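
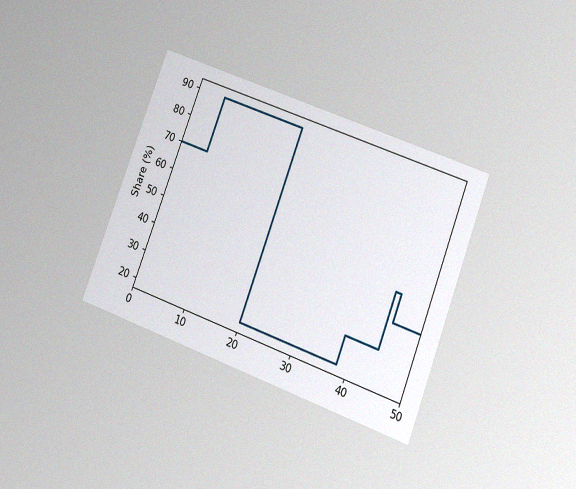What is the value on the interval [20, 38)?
The chart is tilted about 21° clockwise and viewed at a slight angle, with some photo noise. On [20, 38) the step sits at 20%.

20%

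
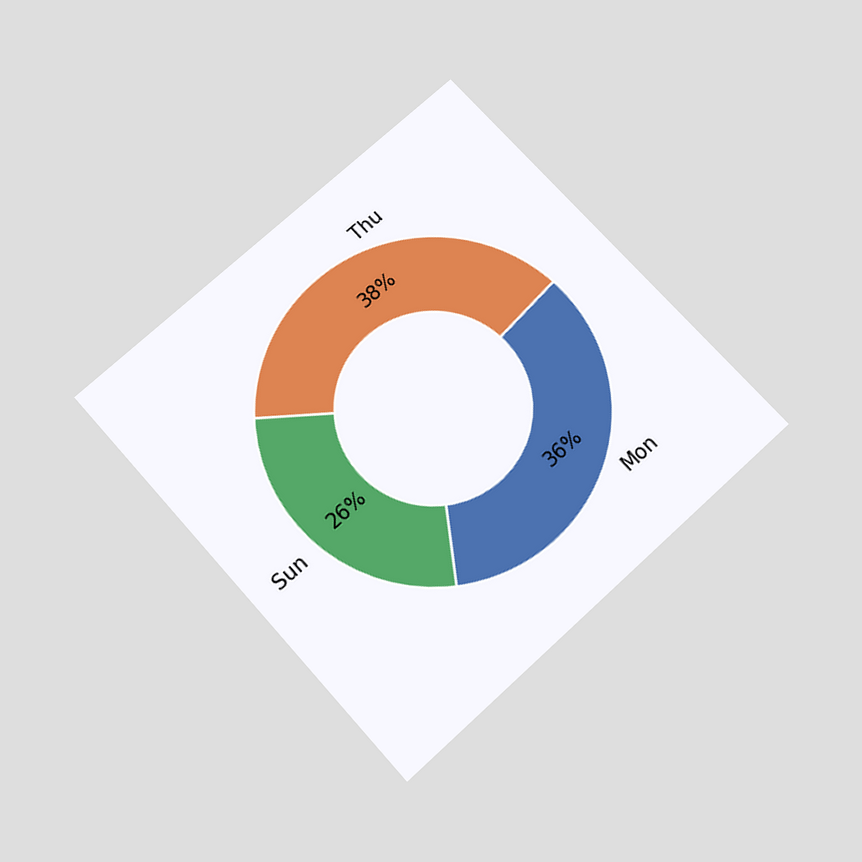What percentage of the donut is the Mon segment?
36%

The chart is tilted about 42° counter-clockwise and viewed slightly from below. The Mon segment takes up 36% of the ring.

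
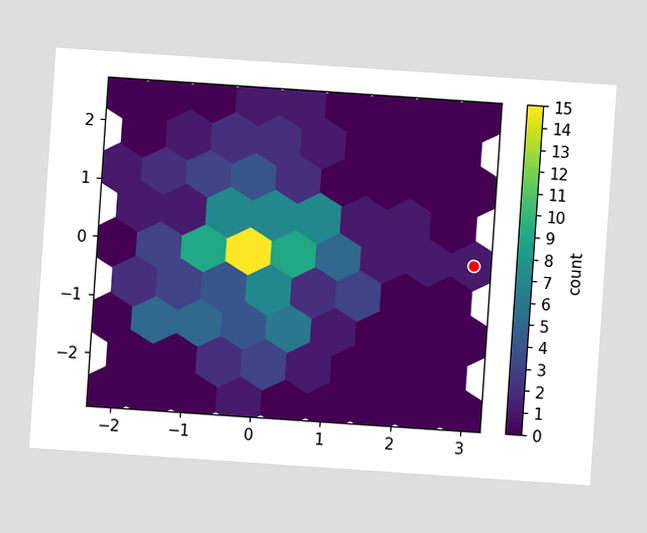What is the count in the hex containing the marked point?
1

The chart is tilted about 4° clockwise. The marked hex reads 1 on the colorbar.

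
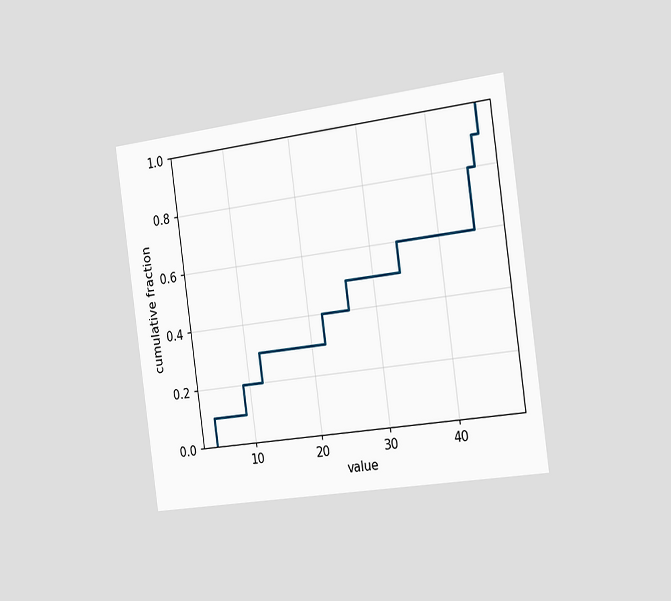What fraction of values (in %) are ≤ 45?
80%

The chart is tilted about 8° counter-clockwise and viewed slightly from the right. At x=45 the ECDF step is at 80%.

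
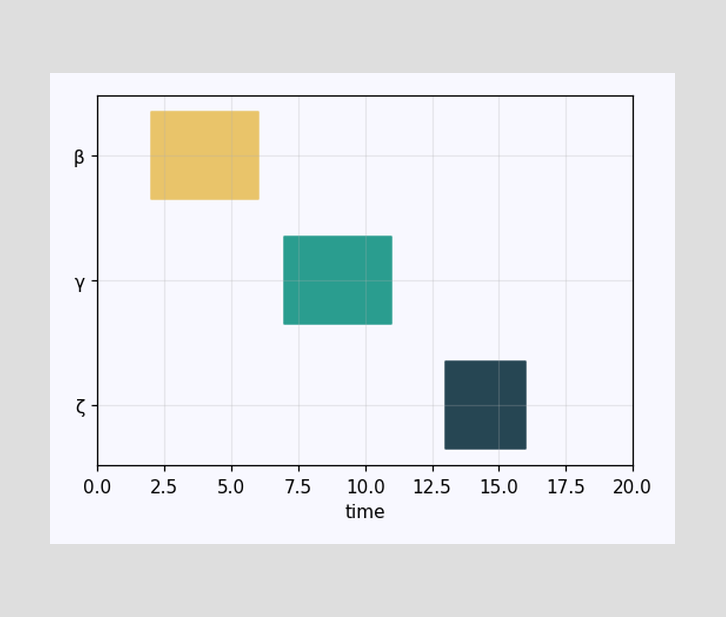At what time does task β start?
The β bar begins at t=2.

2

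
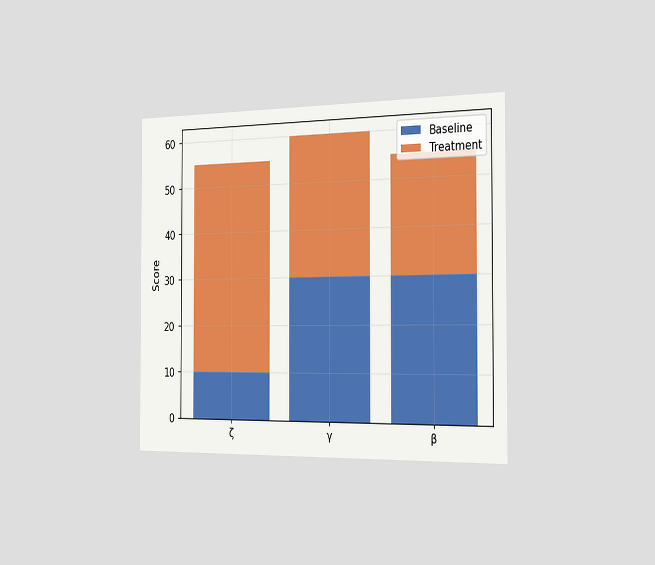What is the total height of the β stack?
The chart is viewed slightly from the right. The β stack's top reaches 55 on the y-axis.

55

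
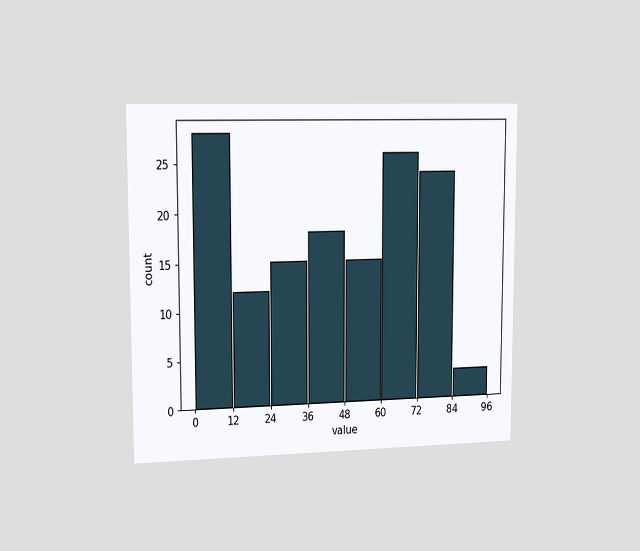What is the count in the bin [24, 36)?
15

The chart is viewed slightly from the left. The [24, 36) bin has height 15.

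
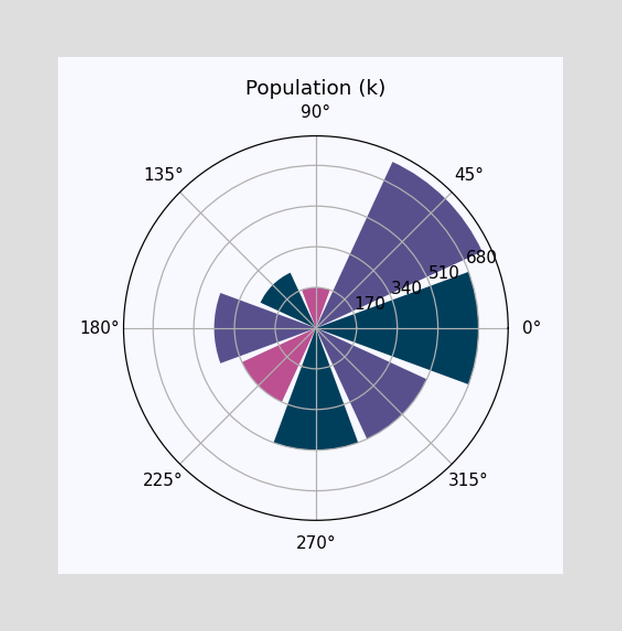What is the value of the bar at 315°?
510k

The bar at 315° reaches 510k on the radial axis.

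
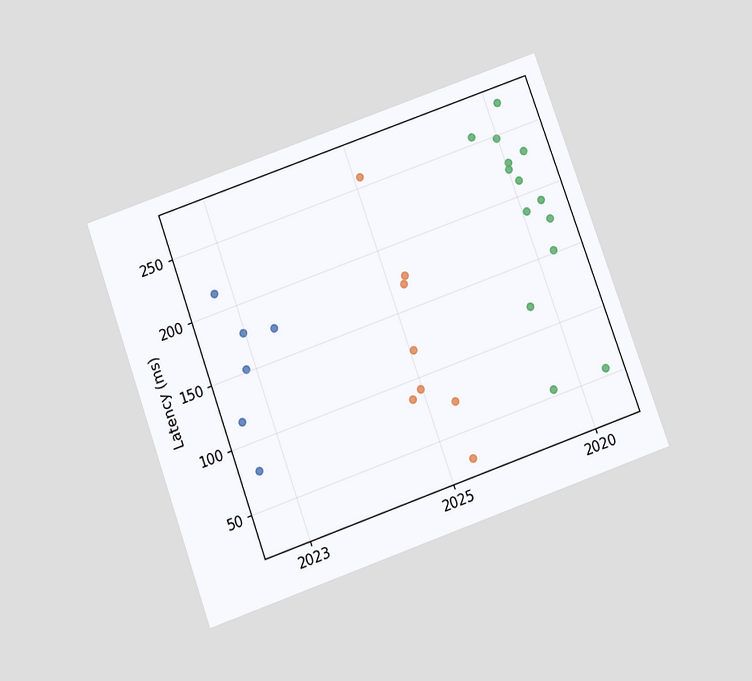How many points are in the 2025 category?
8

The chart is tilted about 20° counter-clockwise and viewed slightly from below. Counting the markers in the 2025 column gives 8.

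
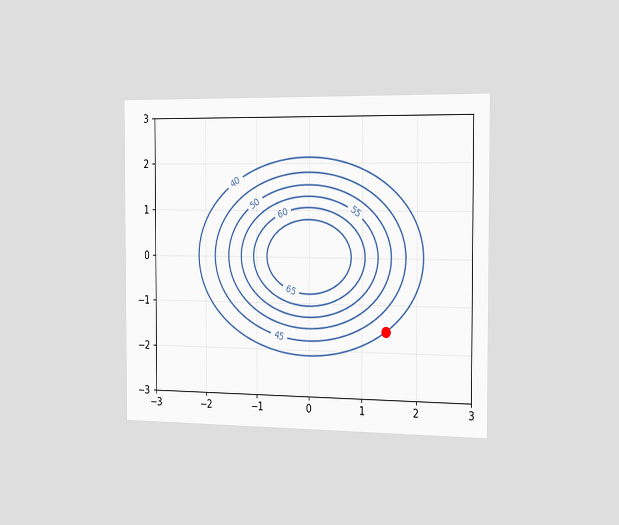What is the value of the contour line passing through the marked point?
40

The chart is viewed slightly from the right. The marked point sits on the contour labelled 40.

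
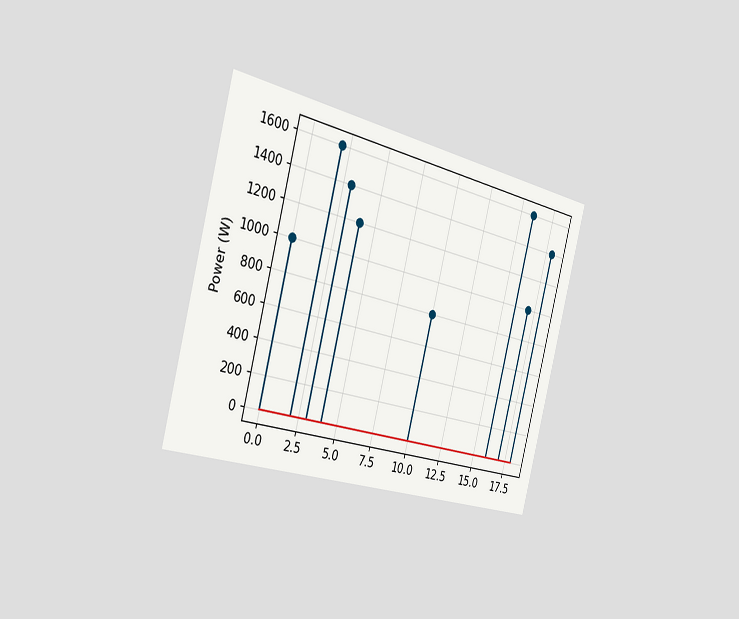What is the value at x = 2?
The chart is tilted about 15° clockwise and viewed slightly from the left. The stem at x=2 reaches 1600W.

1600W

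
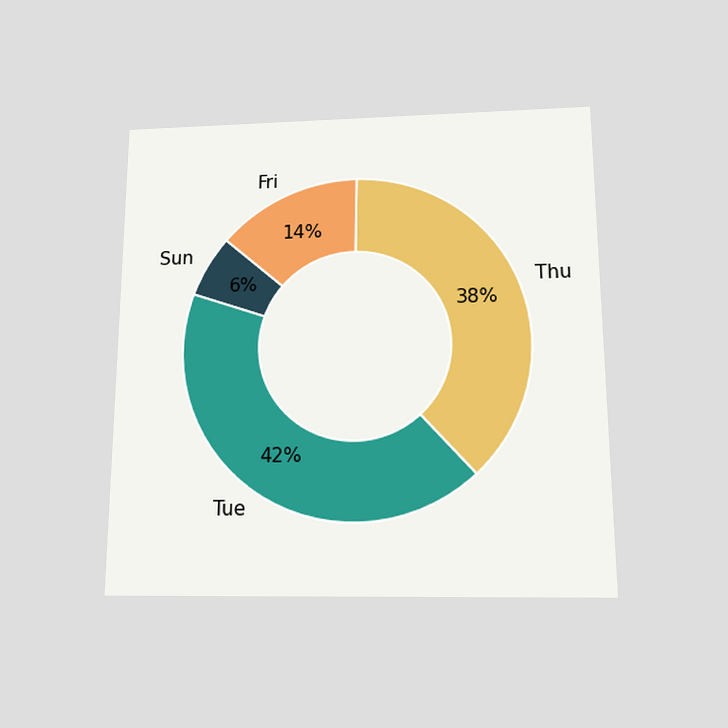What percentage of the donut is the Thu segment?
The chart is viewed slightly from below. The Thu segment takes up 38% of the ring.

38%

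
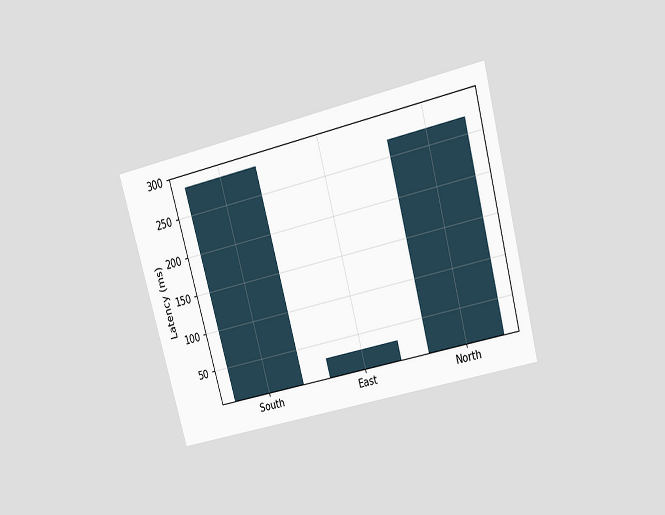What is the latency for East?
30ms

The chart is tilted about 15° counter-clockwise and viewed slightly from above. Reading along the chart's y-axis, the East bar reaches 30ms.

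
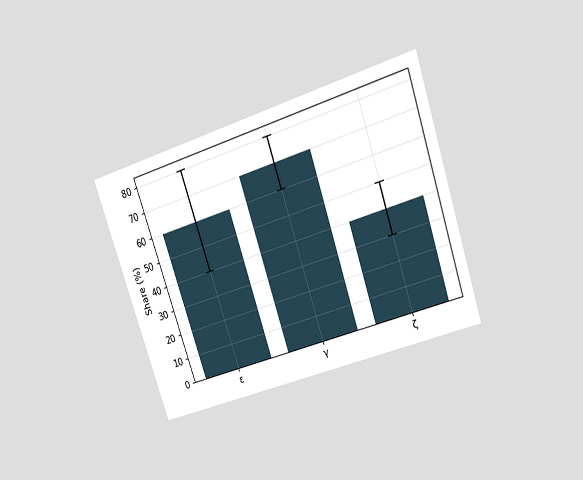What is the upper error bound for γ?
The chart is tilted about 19° counter-clockwise and viewed at a slight angle. The γ bar's upper whisker reaches 80%.

80%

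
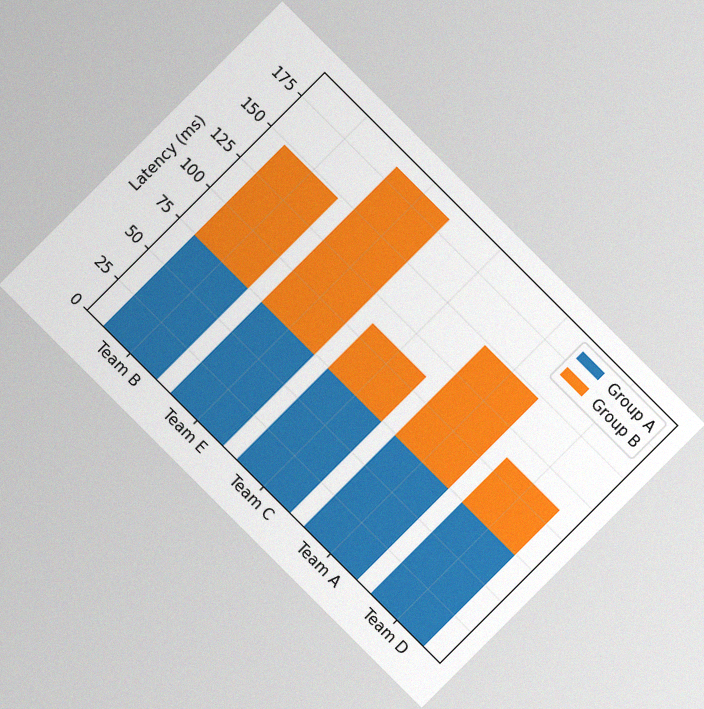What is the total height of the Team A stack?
The chart is tilted about 45° clockwise, with some photo noise. The Team A stack's top reaches 148ms on the y-axis.

148ms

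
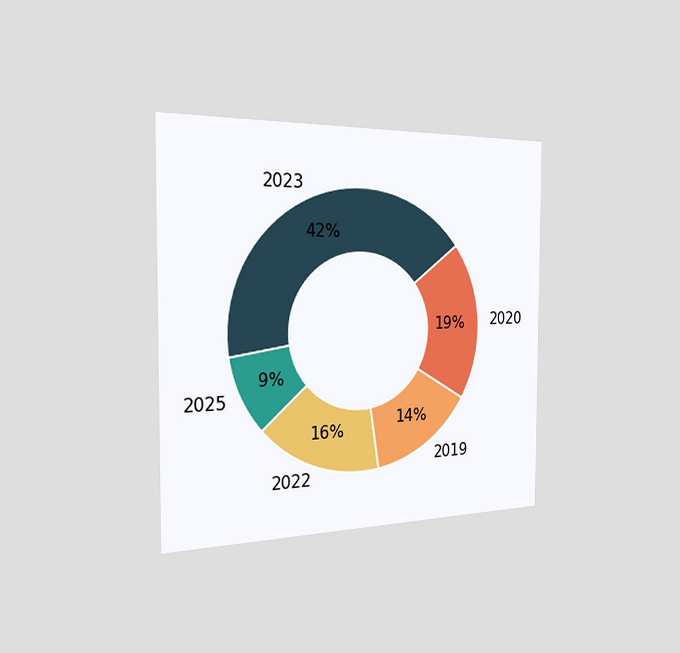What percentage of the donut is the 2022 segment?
16%

The chart is viewed slightly from the left. The 2022 segment takes up 16% of the ring.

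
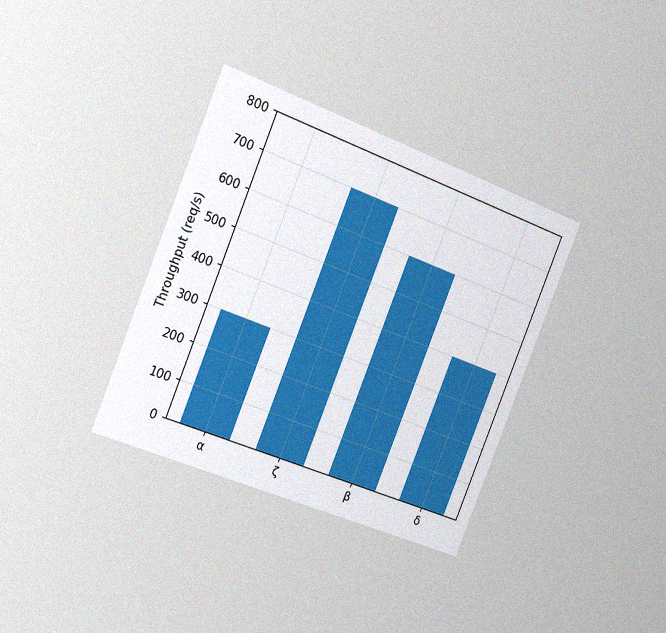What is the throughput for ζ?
The chart is tilted about 22° clockwise and viewed slightly from the left, with some photo noise. Reading along the chart's y-axis, the ζ bar reaches 700req/s.

700req/s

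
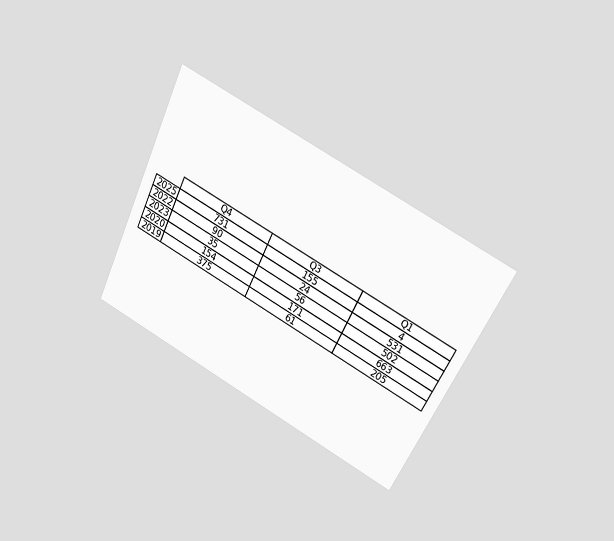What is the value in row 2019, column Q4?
The chart is tilted about 27° clockwise and viewed at a slight angle. The (2019, Q4) cell reads 375.

375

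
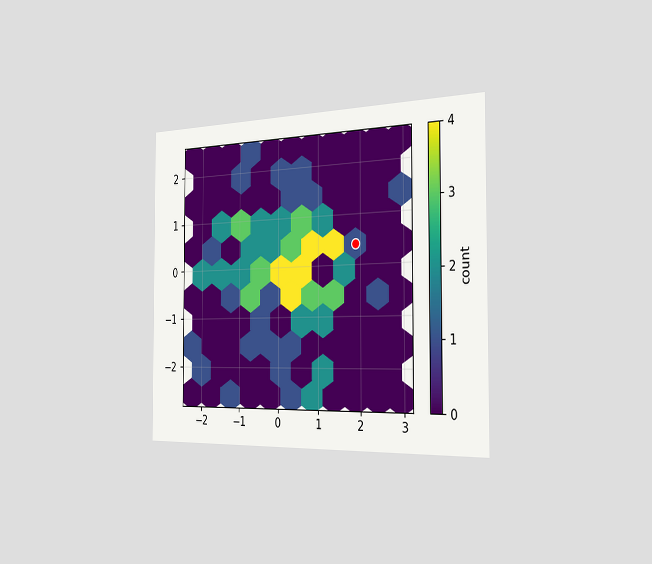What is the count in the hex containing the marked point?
The chart is viewed slightly from the right. The marked hex reads 1 on the colorbar.

1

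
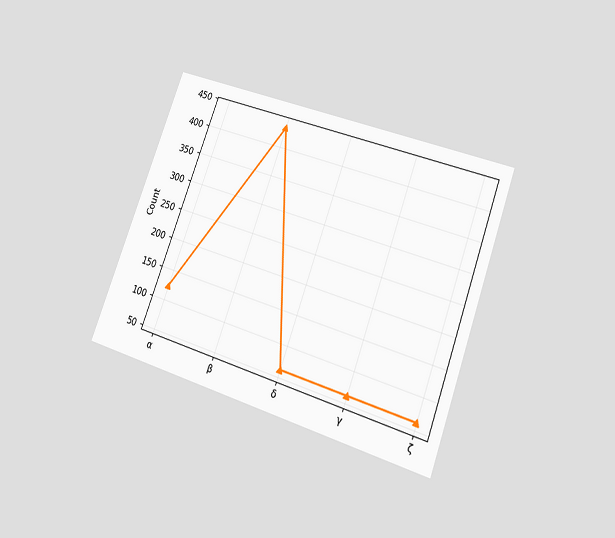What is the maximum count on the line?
434

The chart is tilted about 20° clockwise and viewed at a slight angle. The highest point is at β, and reading across to the y-axis gives 434.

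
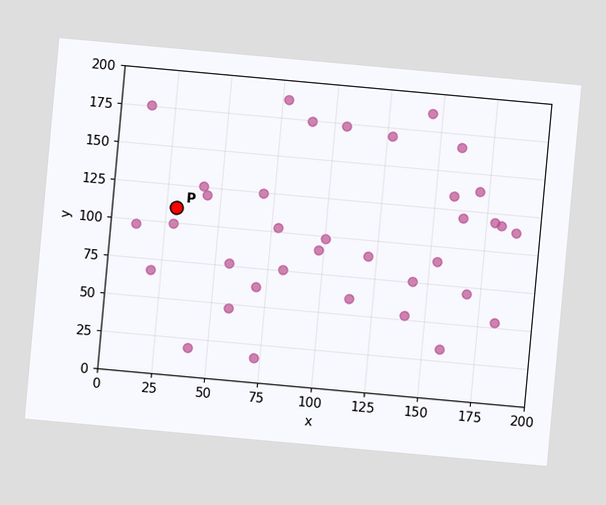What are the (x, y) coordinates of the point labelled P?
The chart is tilted about 5° clockwise. Following the gridlines from P to each axis, P sits at (30, 110).

(30, 110)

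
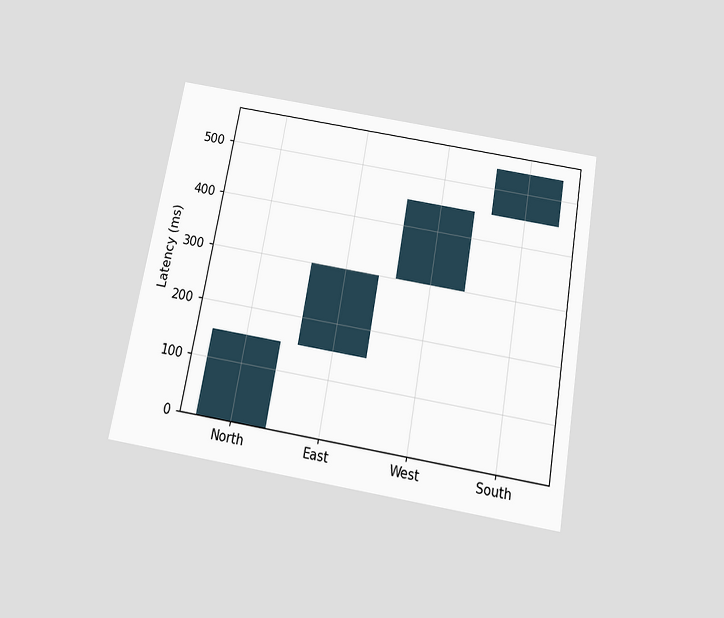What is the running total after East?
The chart is tilted about 10° clockwise and viewed slightly from below. After East the running total reaches 300ms.

300ms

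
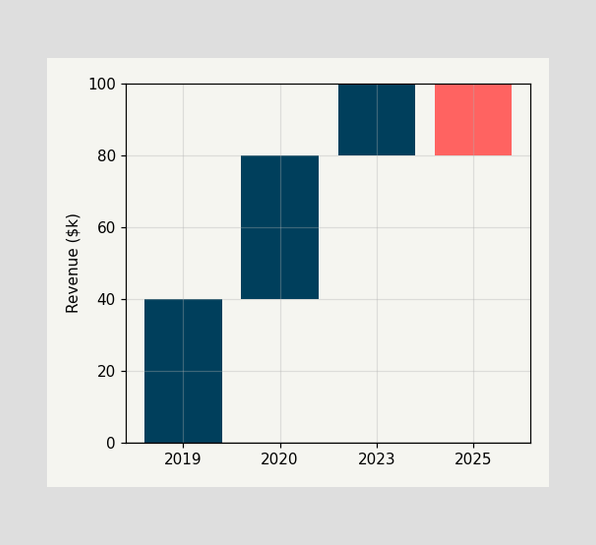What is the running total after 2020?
After 2020 the running total reaches $80k.

$80k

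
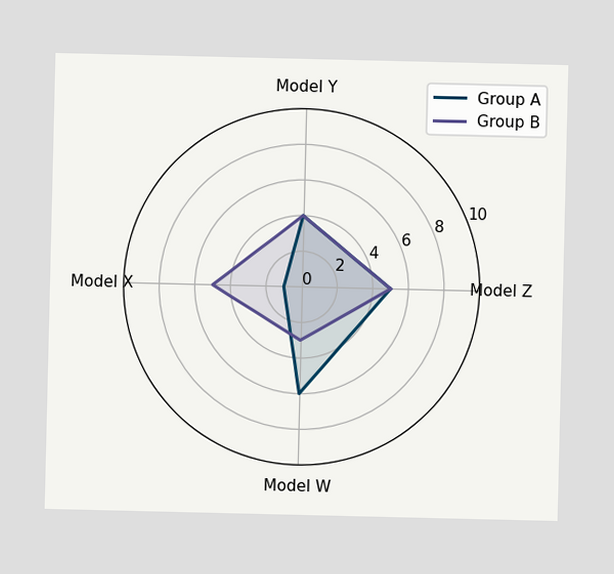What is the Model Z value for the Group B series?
On the Model Z axis, Group B reaches 5.

5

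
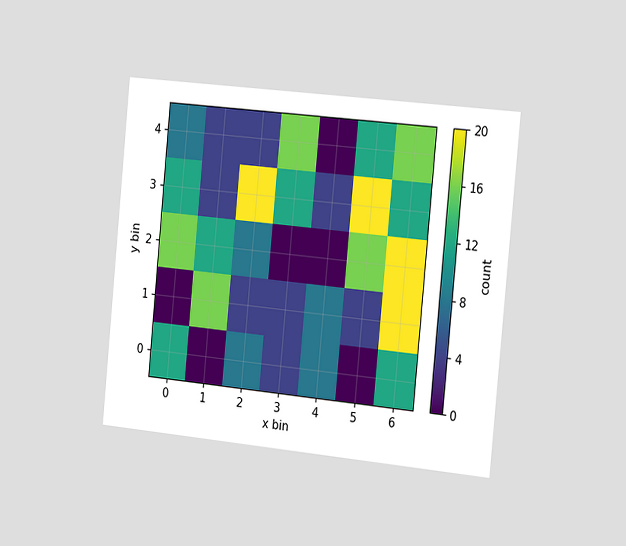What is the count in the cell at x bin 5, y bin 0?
The chart is tilted about 5° clockwise and viewed slightly from the right. Matching the cell (5, 0) against the colorbar gives 0.

0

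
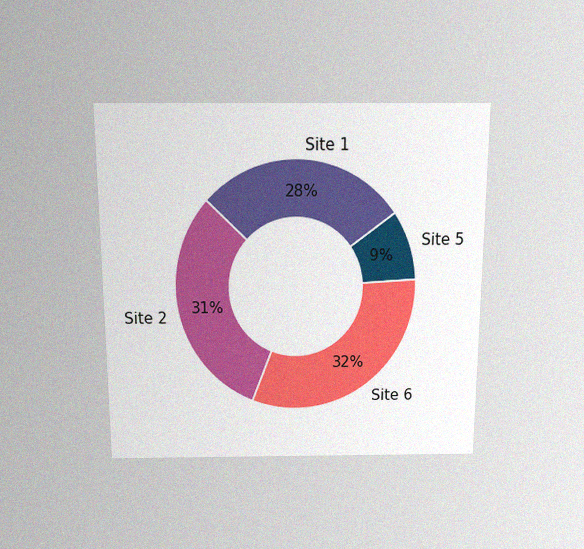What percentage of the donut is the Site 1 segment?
28%

The chart is viewed slightly from above, with some photo noise. The Site 1 segment takes up 28% of the ring.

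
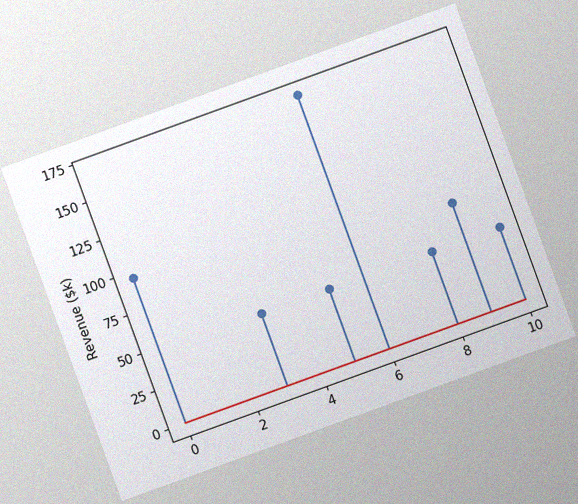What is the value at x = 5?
The chart is tilted about 20° counter-clockwise, with some photo noise. The stem at x=5 reaches $48k.

$48k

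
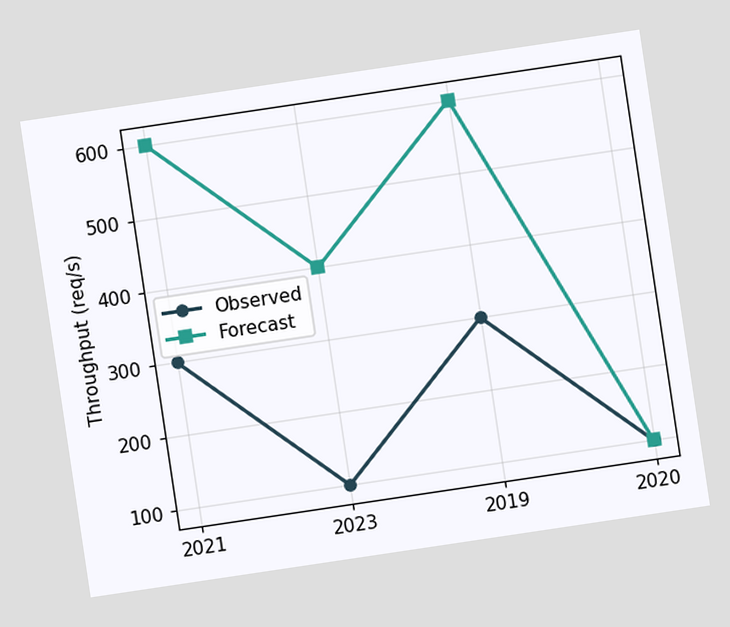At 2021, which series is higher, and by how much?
The chart is tilted about 8° counter-clockwise. At 2021, Forecast sits above the other line by 300req/s.

Forecast, by 300req/s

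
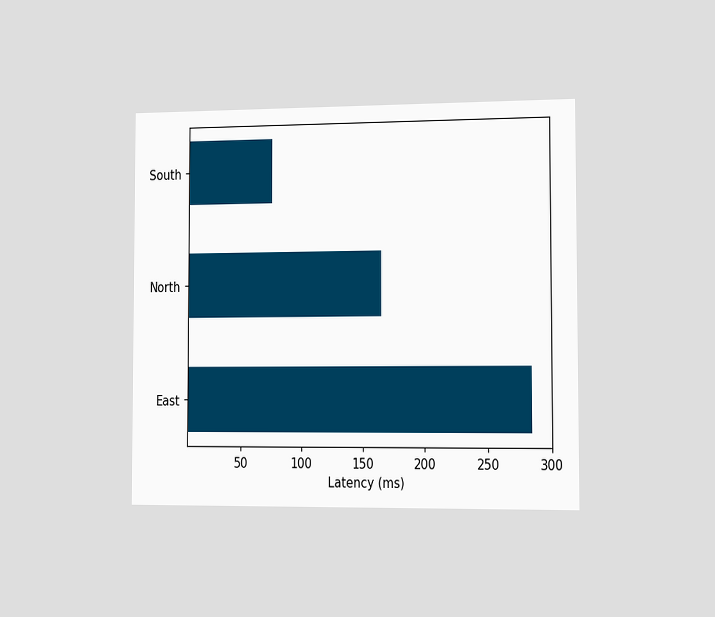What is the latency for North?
The chart is viewed slightly from the right. Reading along the chart's x-axis, the North bar reaches 165ms.

165ms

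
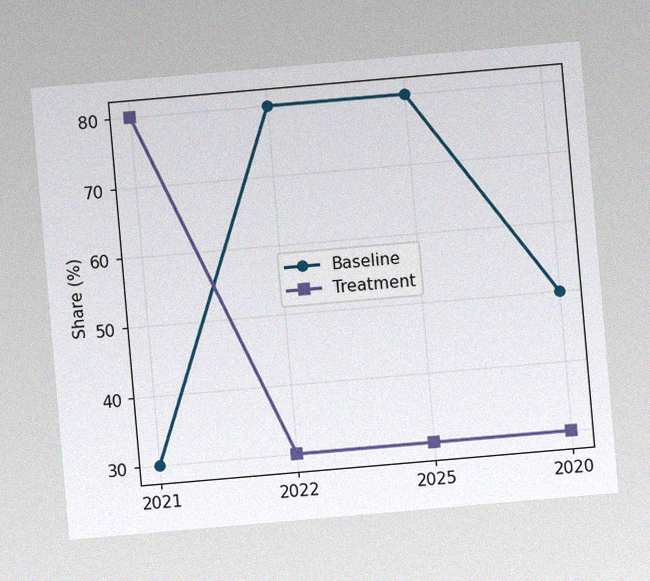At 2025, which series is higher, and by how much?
The chart is tilted about 5° counter-clockwise, with some photo noise. At 2025, Baseline sits above the other line by 50%.

Baseline, by 50%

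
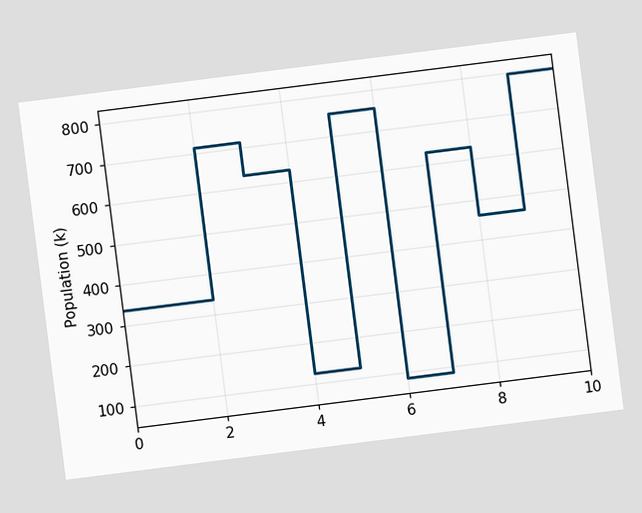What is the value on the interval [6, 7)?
84k

The chart is tilted about 7° counter-clockwise. On [6, 7) the step sits at 84k.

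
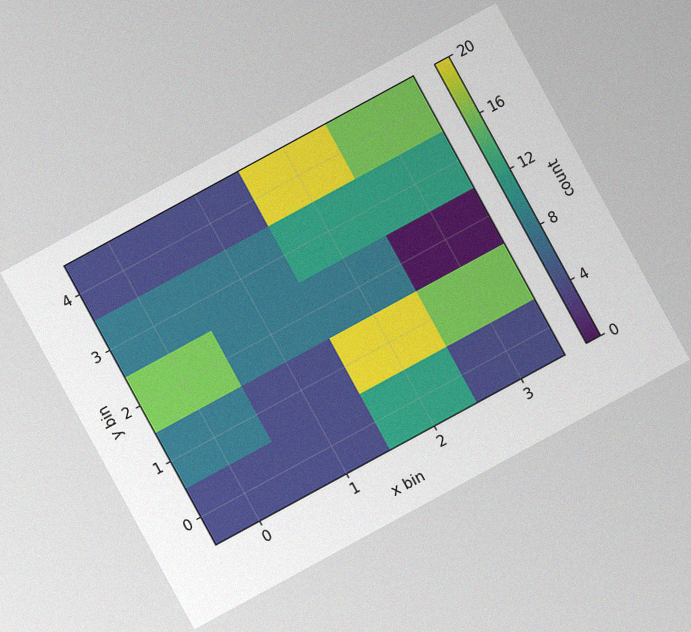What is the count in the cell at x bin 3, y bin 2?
0

The chart is tilted about 29° counter-clockwise, with some photo noise. Matching the cell (3, 2) against the colorbar gives 0.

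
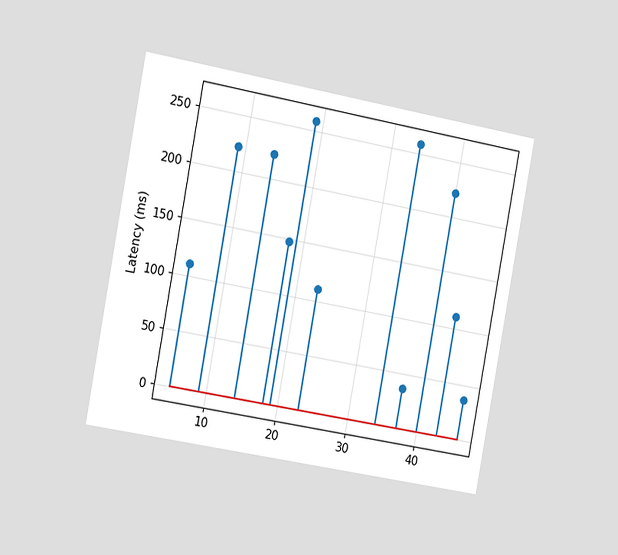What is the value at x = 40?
222ms

The chart is tilted about 10° clockwise and viewed slightly from the left. The stem at x=40 reaches 222ms.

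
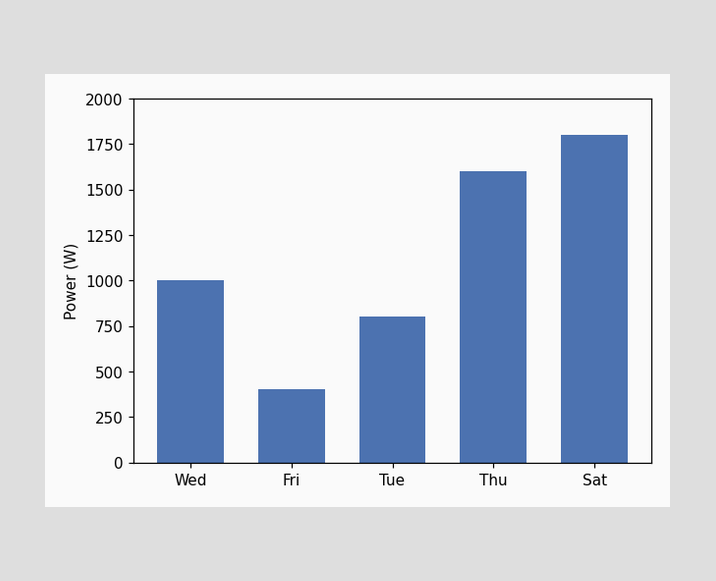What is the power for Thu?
1600W

Reading along the chart's y-axis, the Thu bar reaches 1600W.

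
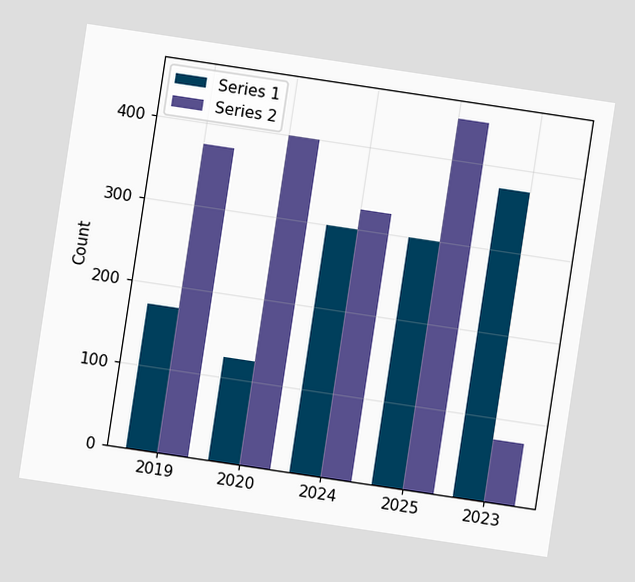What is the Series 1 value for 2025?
The chart is tilted about 9° clockwise. The Series 1 bar at 2025 reaches 300 on the y-axis.

300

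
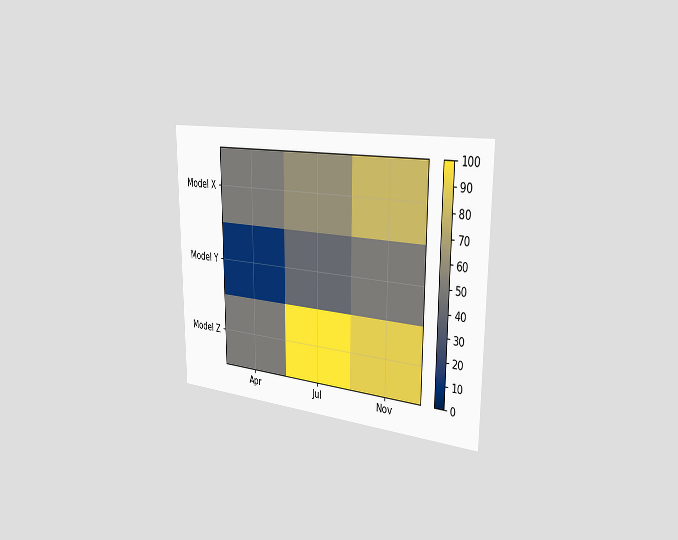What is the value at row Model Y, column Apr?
10

The chart is viewed slightly from the right. Matching cell (Model Y, Apr) against the colorbar gives 10.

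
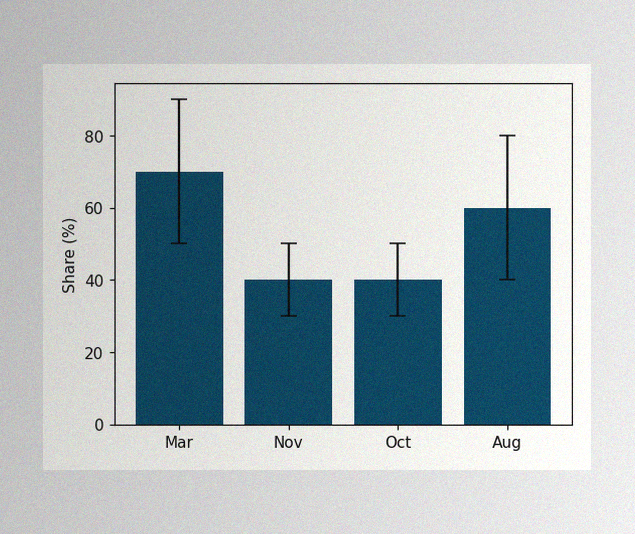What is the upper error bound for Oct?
50%

The image has some photo noise and uneven lighting. The Oct bar's upper whisker reaches 50%.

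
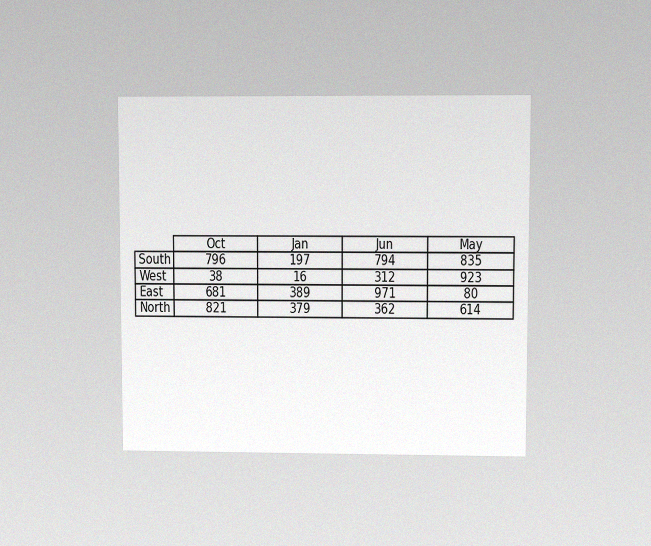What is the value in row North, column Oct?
821

The chart is viewed at a slight angle, with some photo noise. The (North, Oct) cell reads 821.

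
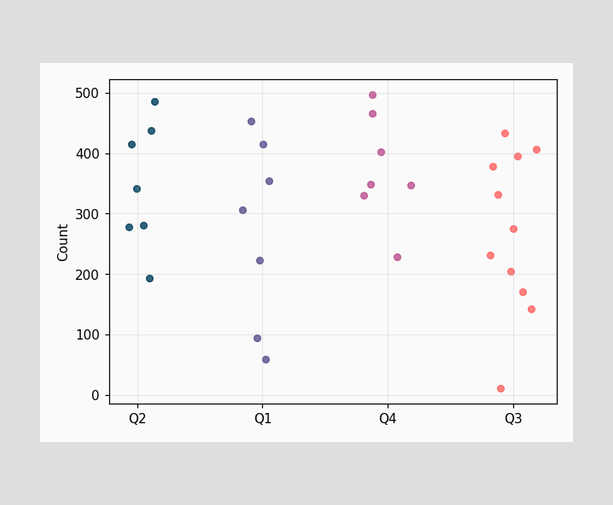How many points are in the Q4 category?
Counting the markers in the Q4 column gives 7.

7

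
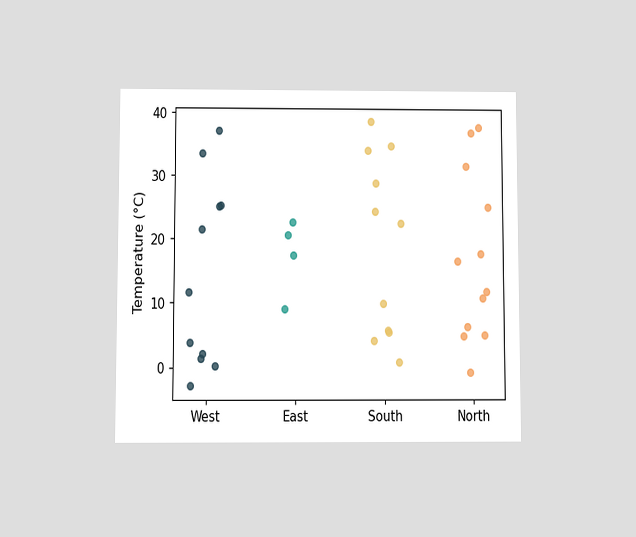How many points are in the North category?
The chart is viewed at a slight angle. Counting the markers in the North column gives 12.

12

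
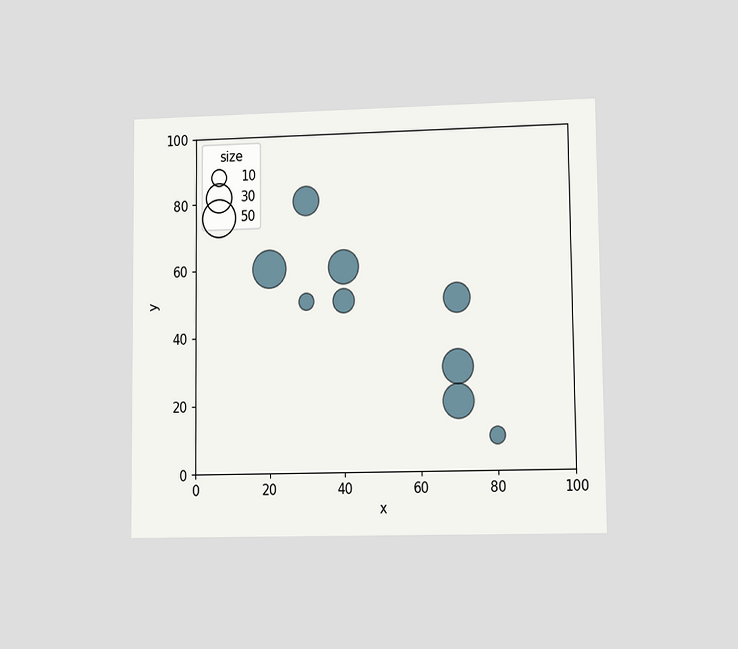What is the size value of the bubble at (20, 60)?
The chart is viewed at a slight angle. Matching the bubble at (20, 60) against the size legend gives 50.

50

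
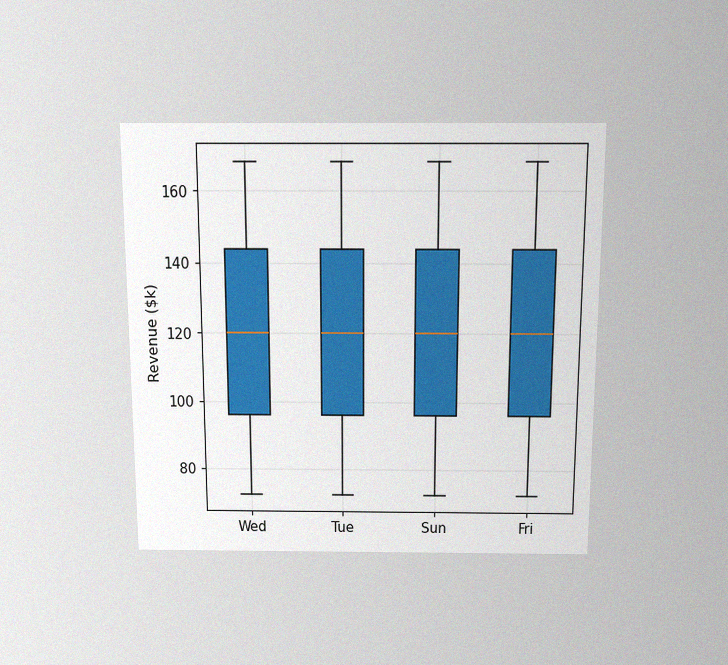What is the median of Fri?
The chart is viewed slightly from above, with some photo noise. The median line in the Fri box sits at $120k.

$120k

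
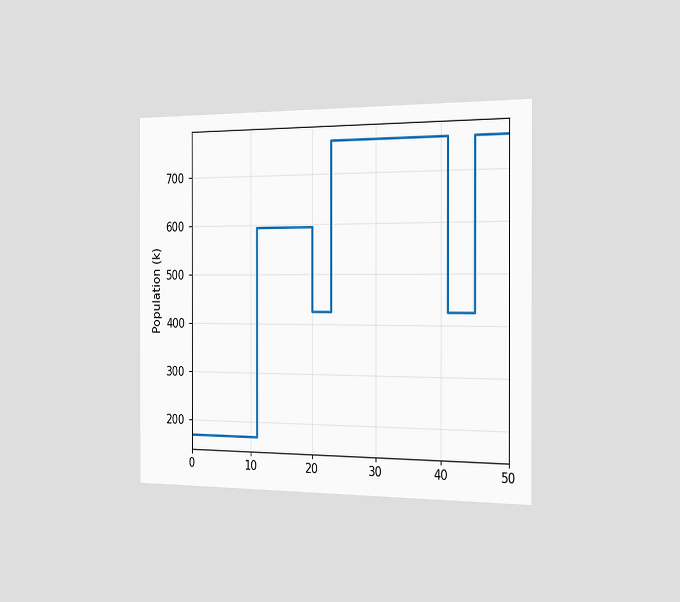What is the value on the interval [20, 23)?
The chart is viewed slightly from the right. On [20, 23) the step sits at 425k.

425k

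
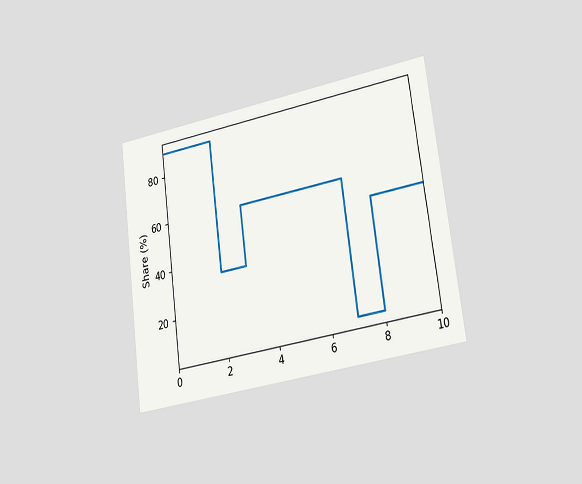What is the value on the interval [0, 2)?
90%

The chart is tilted about 7° counter-clockwise and viewed slightly from the right. On [0, 2) the step sits at 90%.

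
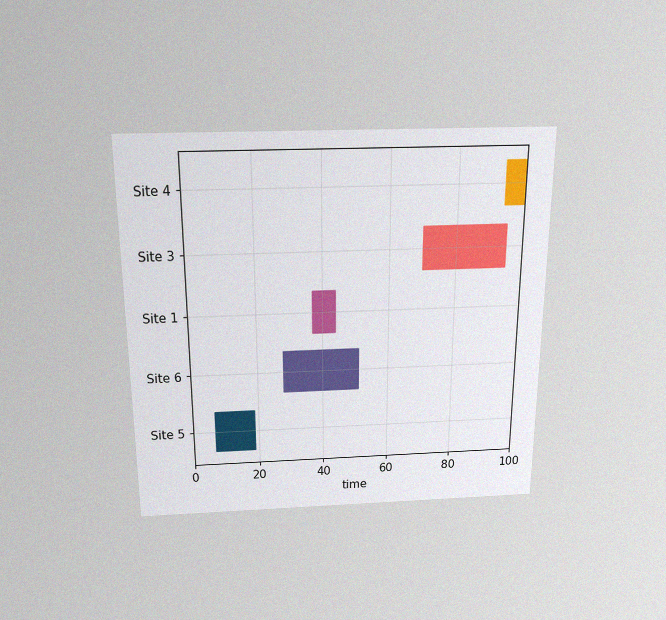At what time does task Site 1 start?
The chart is viewed slightly from above, with some photo noise. The Site 1 bar begins at t=37.

37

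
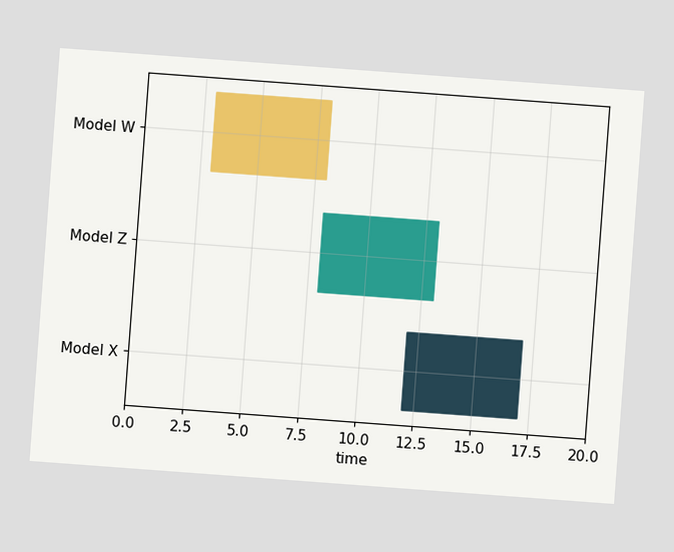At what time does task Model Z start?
8

The chart is tilted about 4° clockwise. The Model Z bar begins at t=8.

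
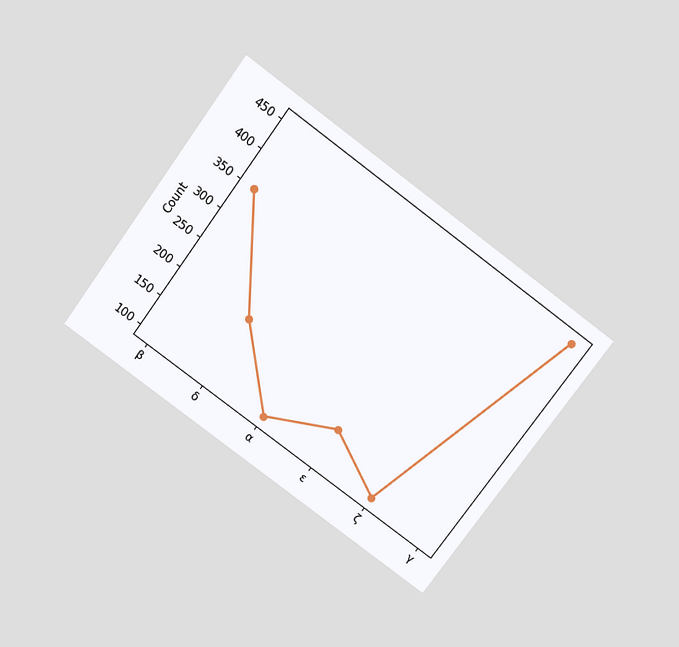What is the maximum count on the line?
450

The chart is tilted about 36° clockwise and viewed slightly from above. The highest point is at γ, and reading across to the y-axis gives 450.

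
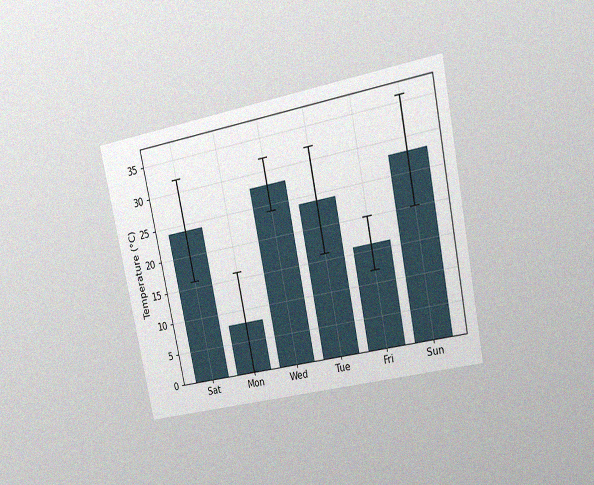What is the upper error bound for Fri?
20°C

The chart is tilted about 12° counter-clockwise and viewed at a slight angle, with some photo noise. The Fri bar's upper whisker reaches 20°C.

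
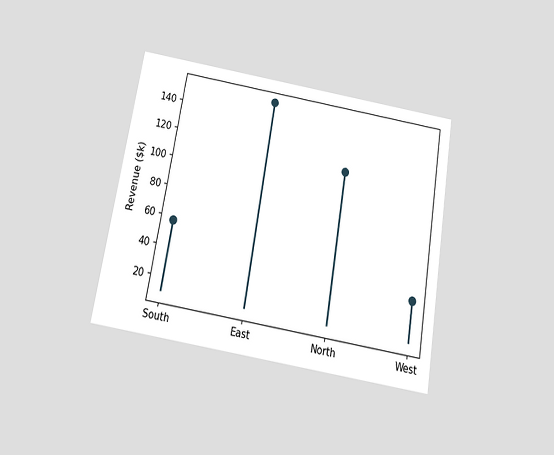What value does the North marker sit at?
The chart is tilted about 10° clockwise and viewed slightly from below. The North marker sits at $114k.

$114k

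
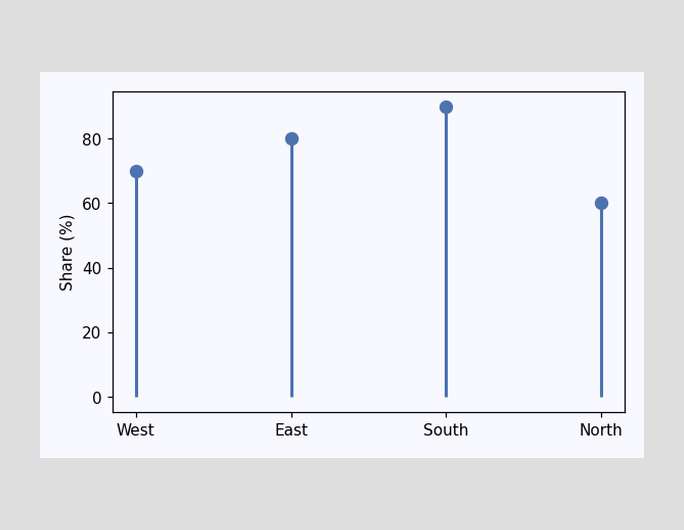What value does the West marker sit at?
The West marker sits at 70%.

70%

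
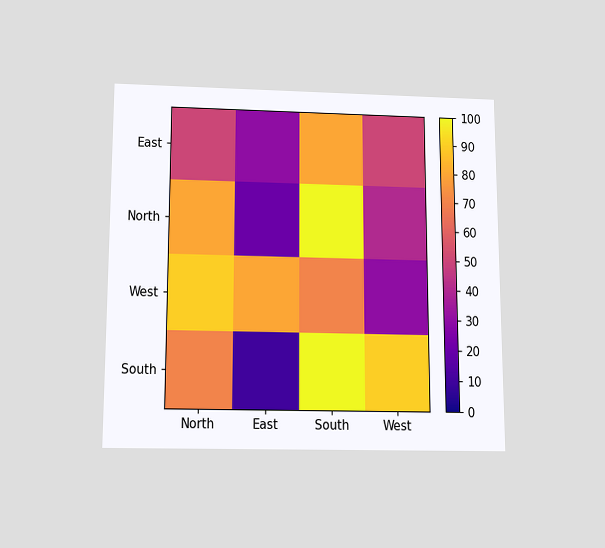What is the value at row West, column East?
80

The chart is viewed slightly from below. Matching cell (West, East) against the colorbar gives 80.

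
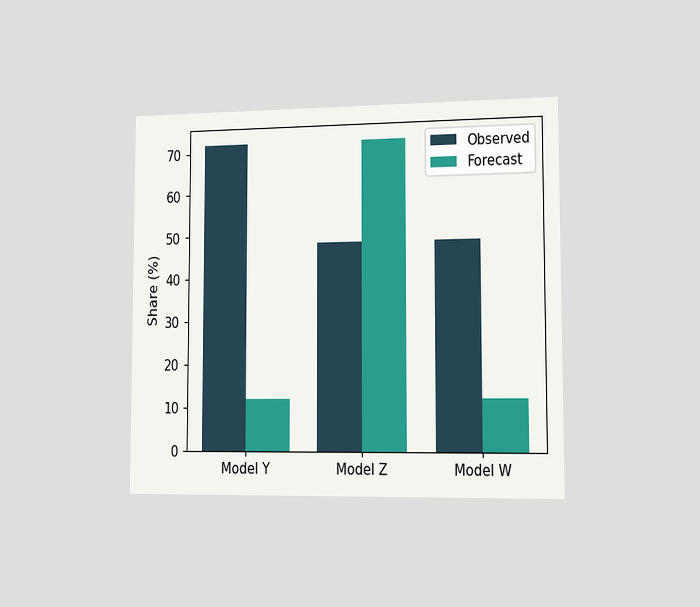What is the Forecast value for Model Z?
72%

The chart is viewed slightly from the right. The Forecast bar at Model Z reaches 72% on the y-axis.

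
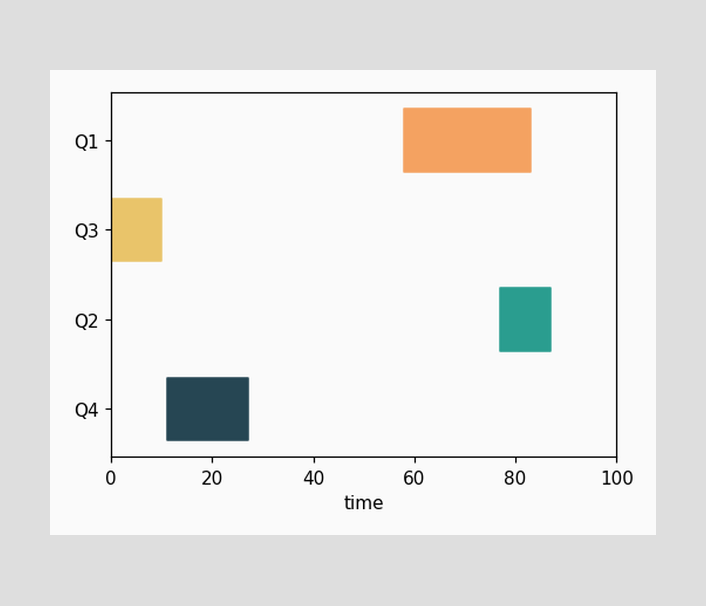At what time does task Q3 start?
0

The Q3 bar begins at t=0.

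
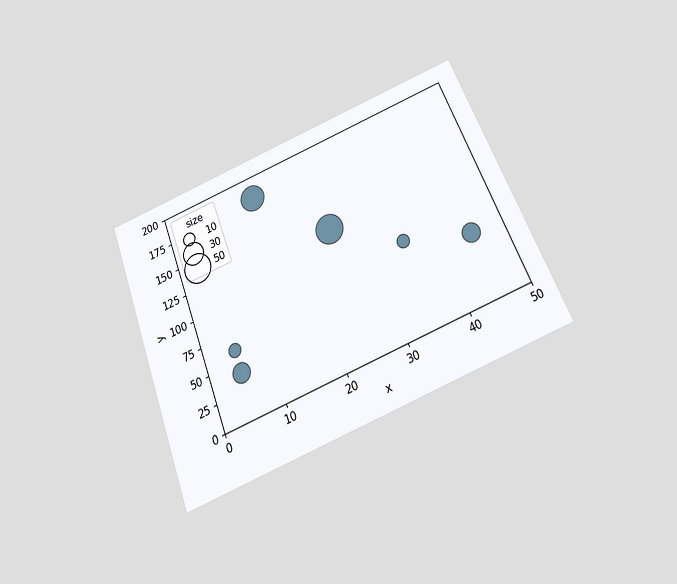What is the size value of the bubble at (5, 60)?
The chart is tilted about 21° counter-clockwise and viewed slightly from below. Matching the bubble at (5, 60) against the size legend gives 10.

10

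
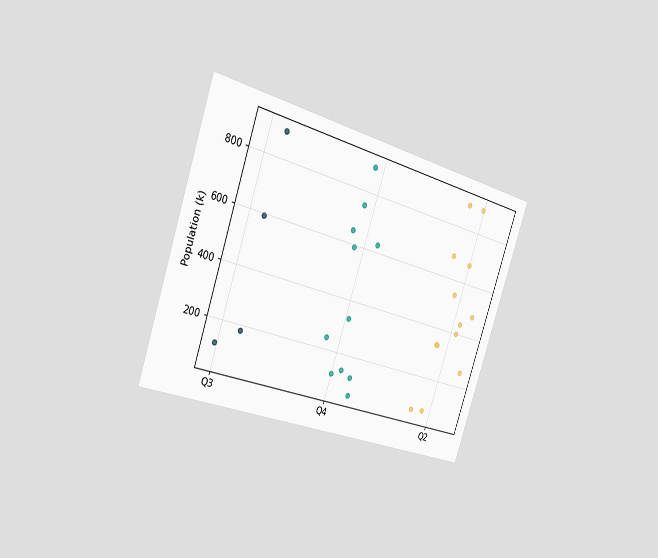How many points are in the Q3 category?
The chart is tilted about 19° clockwise and viewed slightly from the left. Counting the markers in the Q3 column gives 4.

4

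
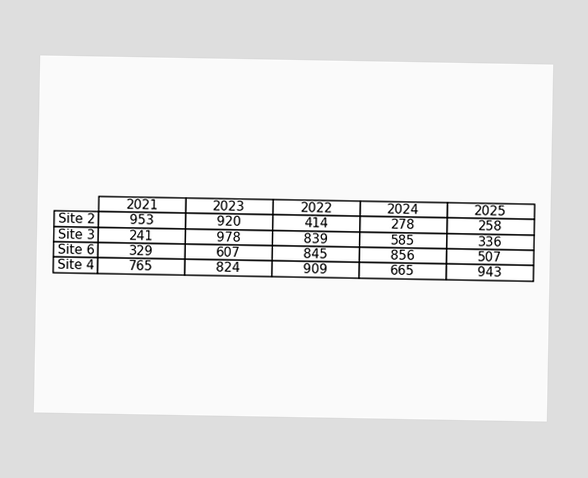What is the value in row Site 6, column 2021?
The (Site 6, 2021) cell reads 329.

329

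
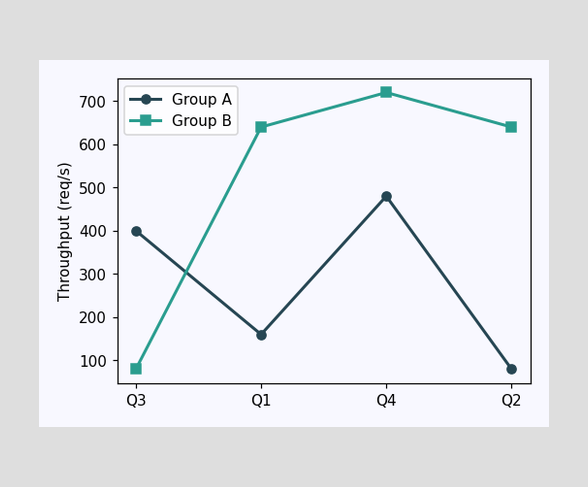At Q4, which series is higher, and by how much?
At Q4, Group B sits above the other line by 240req/s.

Group B, by 240req/s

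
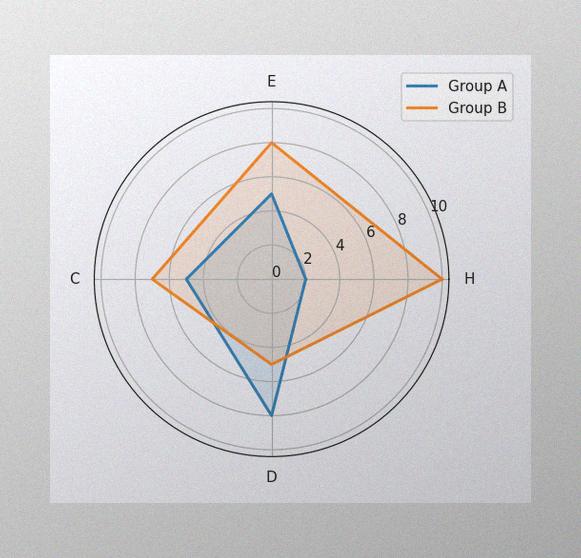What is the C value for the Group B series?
The image has some photo noise and uneven lighting. On the C axis, Group B reaches 7.

7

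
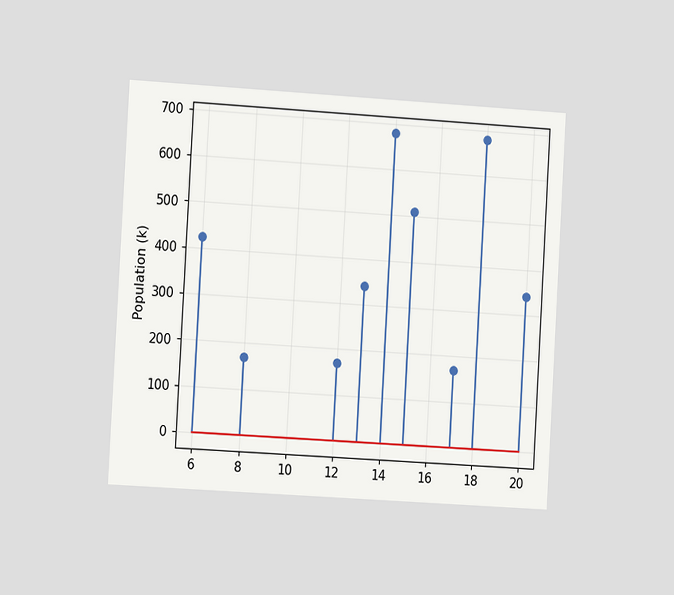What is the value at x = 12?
170k

The chart is tilted about 3° clockwise and viewed slightly from the left. The stem at x=12 reaches 170k.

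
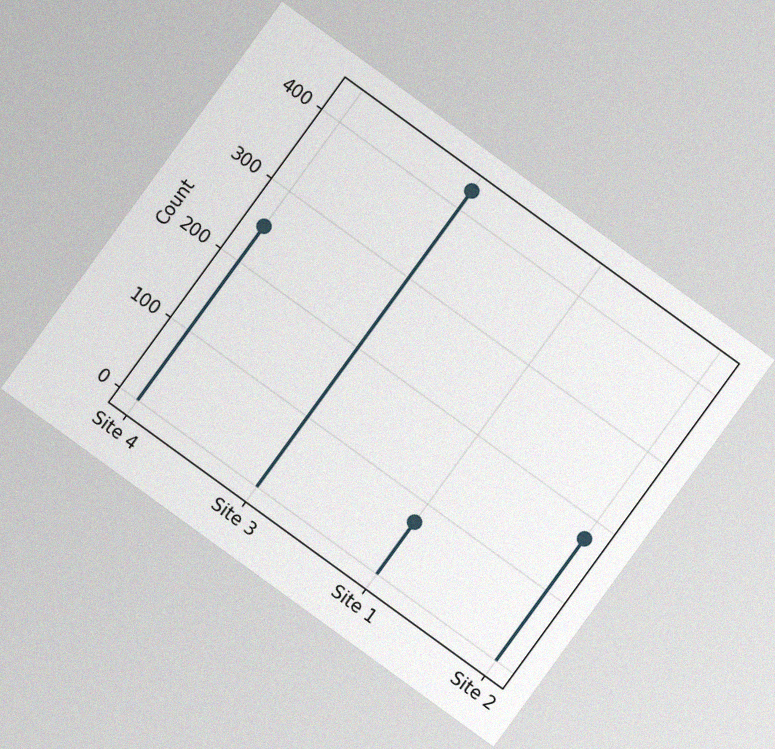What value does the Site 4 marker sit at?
250

The chart is tilted about 36° clockwise, with some photo noise. The Site 4 marker sits at 250.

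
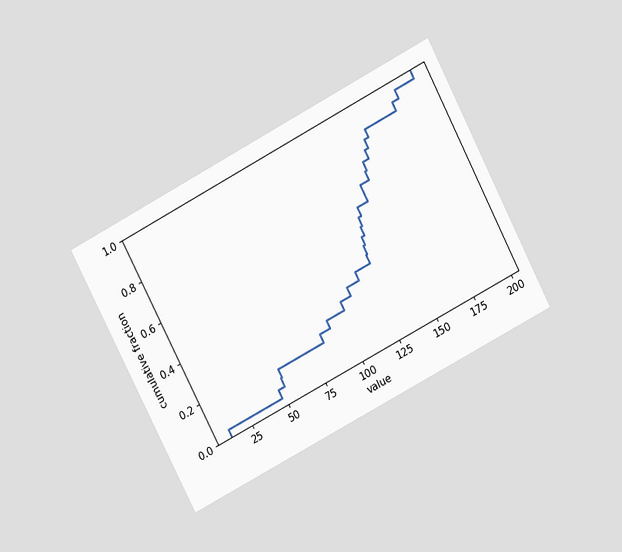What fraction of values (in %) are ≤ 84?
The chart is tilted about 28° counter-clockwise and viewed at a slight angle. At x=84 the ECDF step is at 20%.

20%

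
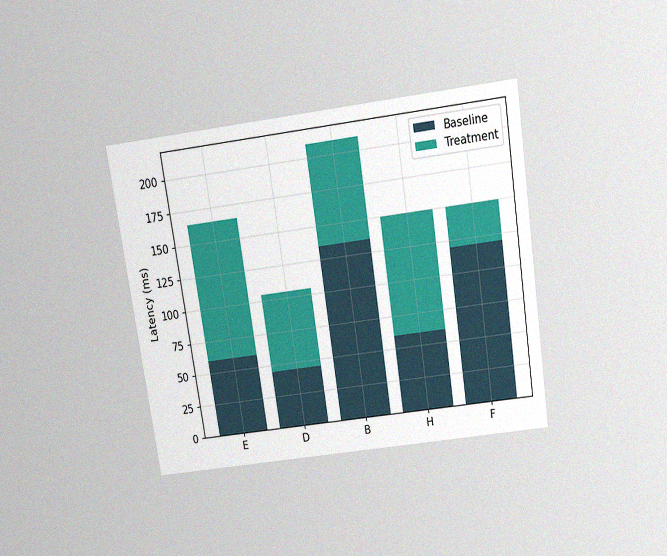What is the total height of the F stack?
The chart is tilted about 9° counter-clockwise and viewed slightly from above, with some photo noise. The F stack's top reaches 150ms on the y-axis.

150ms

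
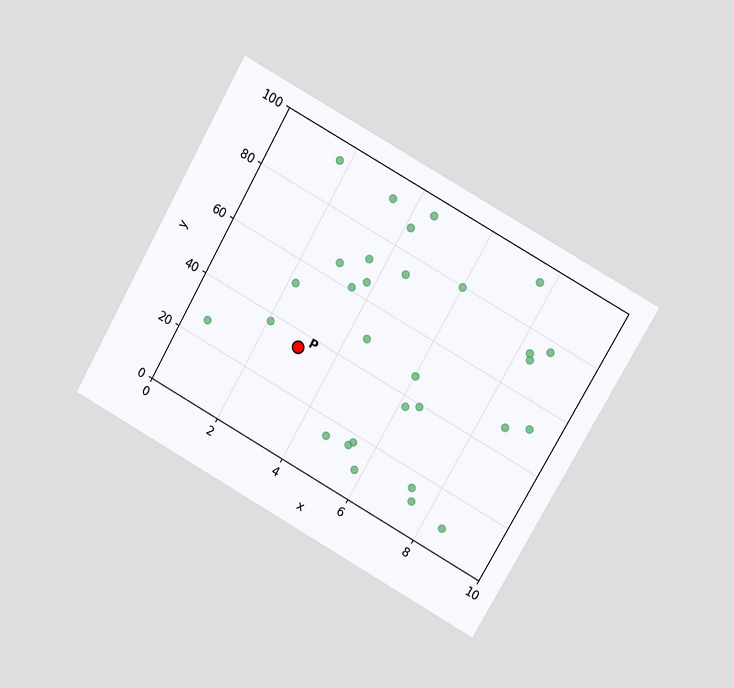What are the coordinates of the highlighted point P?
(3, 35)

The chart is tilted about 29° clockwise and viewed at a slight angle. Following the gridlines from P to each axis, P sits at (3, 35).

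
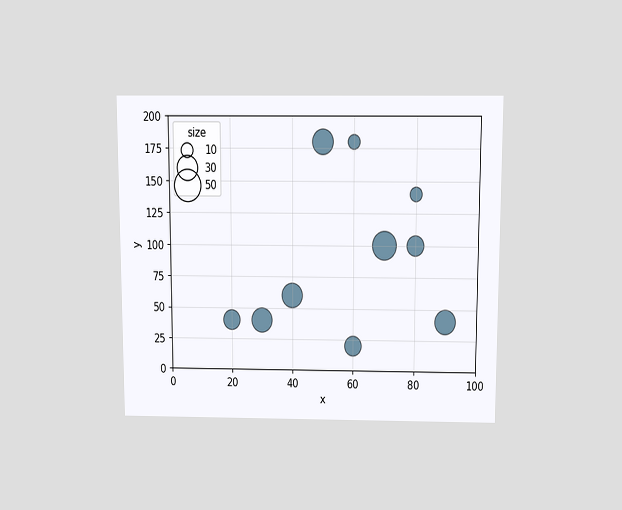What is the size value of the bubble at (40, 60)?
The chart is viewed slightly from above. Matching the bubble at (40, 60) against the size legend gives 30.

30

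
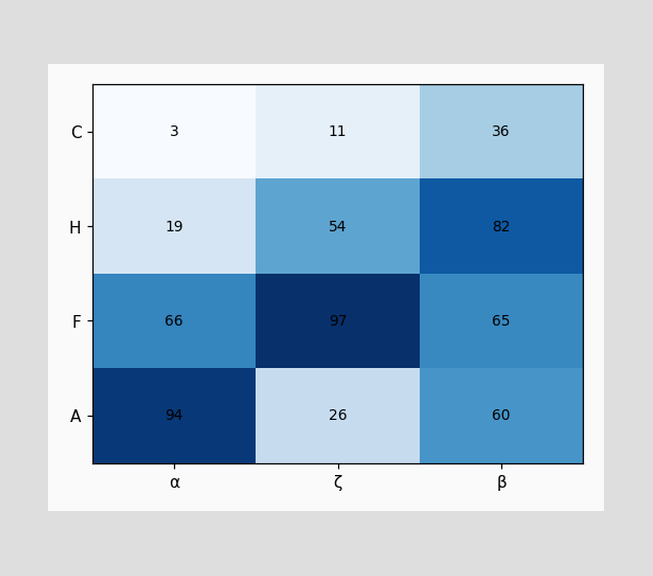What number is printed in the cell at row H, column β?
The (H, β) cell reads 82.

82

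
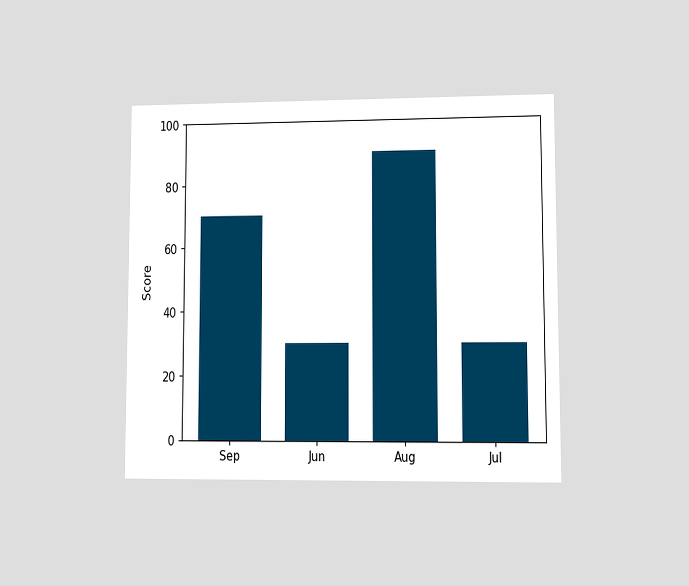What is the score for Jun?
30

The chart is viewed at a slight angle. Reading along the chart's y-axis, the Jun bar reaches 30.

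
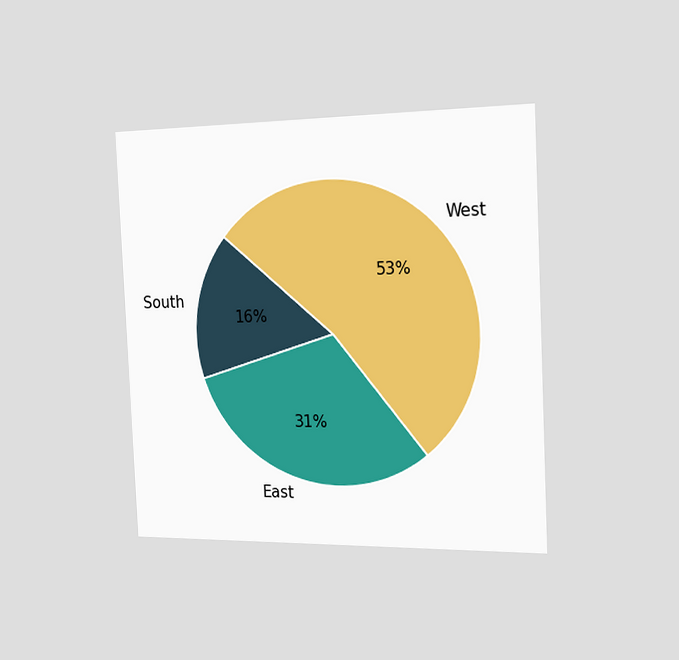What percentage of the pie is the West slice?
The chart is tilted about 3° counter-clockwise and viewed slightly from the right. The West slice takes up 53% of the pie.

53%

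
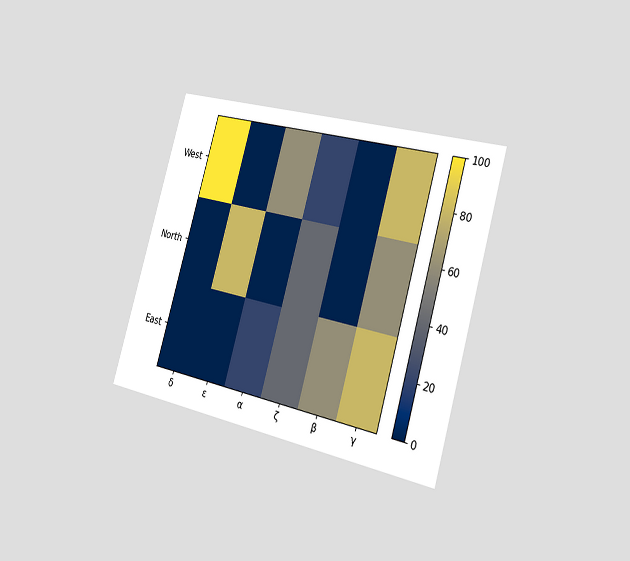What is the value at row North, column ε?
The chart is tilted about 16° clockwise and viewed slightly from the right. Matching cell (North, ε) against the colorbar gives 80.

80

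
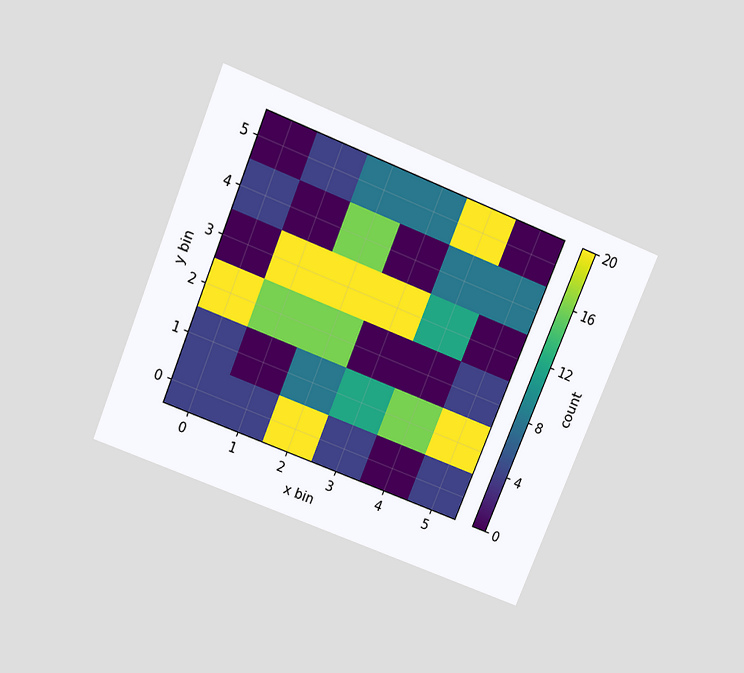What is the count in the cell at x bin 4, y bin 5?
The chart is tilted about 22° clockwise and viewed slightly from above. Matching the cell (4, 5) against the colorbar gives 20.

20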